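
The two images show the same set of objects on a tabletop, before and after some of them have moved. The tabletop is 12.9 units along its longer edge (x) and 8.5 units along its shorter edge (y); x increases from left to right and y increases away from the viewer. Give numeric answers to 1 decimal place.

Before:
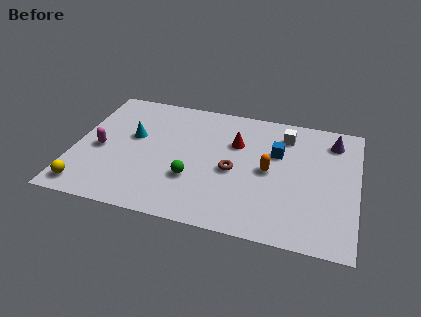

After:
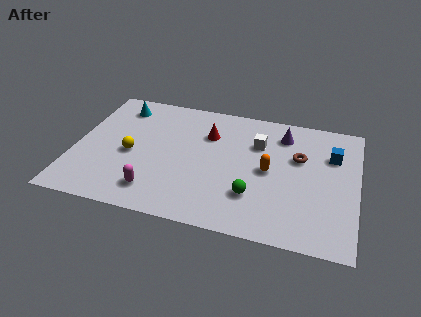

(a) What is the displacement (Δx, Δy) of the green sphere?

(2.8, -0.4)

From the two frames, the green sphere sits at roughly (5.5, 2.8) before and (8.3, 2.4) after.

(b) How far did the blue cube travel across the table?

2.5

The blue cube moved from about (9.2, 5.5) to (11.7, 5.9), a distance of √(2.5² + 0.4²) ≈ 2.5.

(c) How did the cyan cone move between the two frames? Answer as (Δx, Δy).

(-0.8, 2.0)

The cyan cone was at about (2.6, 5.0) and moved to about (1.8, 7.0).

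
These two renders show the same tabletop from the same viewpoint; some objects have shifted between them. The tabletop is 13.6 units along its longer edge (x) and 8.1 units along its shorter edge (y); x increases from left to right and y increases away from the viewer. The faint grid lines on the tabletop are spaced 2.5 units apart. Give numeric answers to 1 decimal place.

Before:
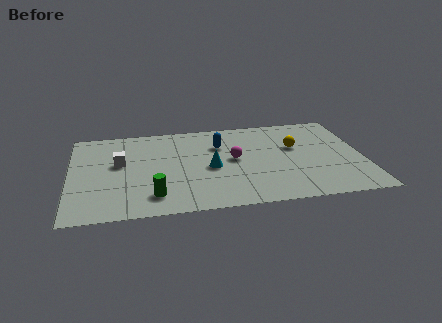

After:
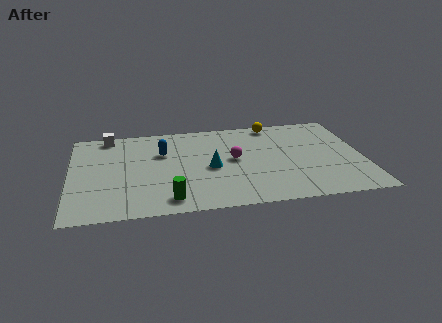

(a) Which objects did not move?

the magenta sphere and the cyan cone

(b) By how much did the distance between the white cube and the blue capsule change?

-1.7

Before: roughly 4.8 units apart; after: 3.1. That's 1.7 units closer together.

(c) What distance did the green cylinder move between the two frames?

0.8

From (3.8, 1.6) to (4.5, 1.2), the green cylinder covered √(0.7² + 0.4²) ≈ 0.8 units.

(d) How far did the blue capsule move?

2.7

The blue capsule moved from about (7.0, 5.7) to (4.3, 5.4), a distance of √(2.7² + 0.3²) ≈ 2.7.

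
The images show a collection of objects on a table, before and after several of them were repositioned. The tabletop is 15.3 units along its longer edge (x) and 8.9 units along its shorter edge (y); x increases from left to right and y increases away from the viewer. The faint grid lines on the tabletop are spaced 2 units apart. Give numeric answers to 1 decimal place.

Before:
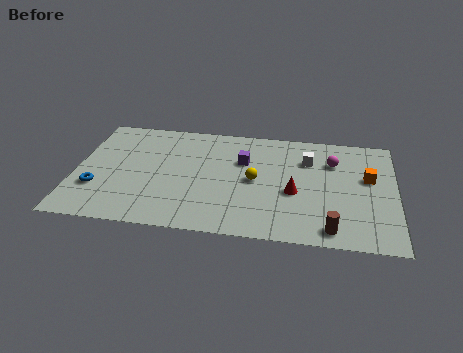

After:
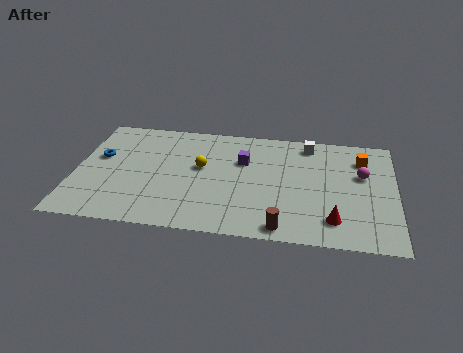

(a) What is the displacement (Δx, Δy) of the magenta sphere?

(1.4, -0.9)

From the two frames, the magenta sphere sits at roughly (12.3, 6.4) before and (13.7, 5.5) after.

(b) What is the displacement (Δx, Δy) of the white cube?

(0.0, 1.3)

The white cube was at about (11.1, 6.4) and moved to about (11.1, 7.7).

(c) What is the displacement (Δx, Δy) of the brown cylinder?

(-2.3, -0.2)

The brown cylinder started near (12.3, 1.1) and ended near (10.0, 0.9).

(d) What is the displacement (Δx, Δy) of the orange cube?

(-0.3, 1.5)

The orange cube started near (14.0, 5.3) and ended near (13.7, 6.8).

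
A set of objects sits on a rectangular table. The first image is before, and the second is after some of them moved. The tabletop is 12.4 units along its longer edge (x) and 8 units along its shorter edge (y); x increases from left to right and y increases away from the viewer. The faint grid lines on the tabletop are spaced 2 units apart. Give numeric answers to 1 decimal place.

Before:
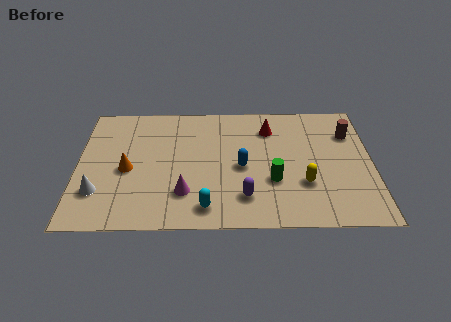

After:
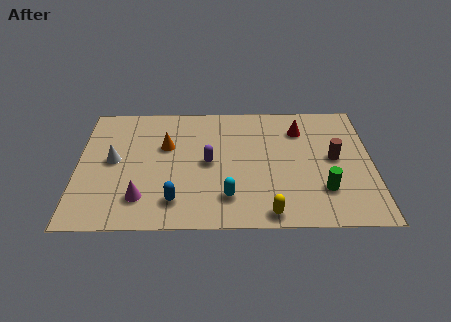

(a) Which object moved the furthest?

the blue capsule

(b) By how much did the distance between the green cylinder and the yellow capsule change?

+1.4

Before: roughly 1.3 units apart; after: 2.7. That's 1.4 units further apart.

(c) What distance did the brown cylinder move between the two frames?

1.7

From (11.5, 5.8) to (10.8, 4.2), the brown cylinder covered √(0.7² + 1.6²) ≈ 1.7 units.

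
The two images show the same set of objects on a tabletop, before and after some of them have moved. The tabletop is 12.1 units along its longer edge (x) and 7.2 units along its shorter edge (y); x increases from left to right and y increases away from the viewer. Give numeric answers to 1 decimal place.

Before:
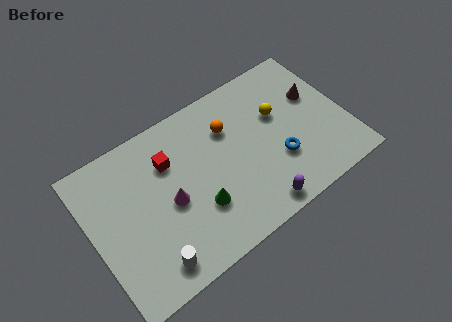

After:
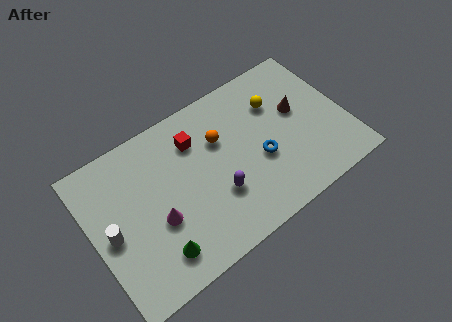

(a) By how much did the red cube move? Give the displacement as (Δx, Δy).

(1.3, 0.3)

The red cube was at about (3.9, 5.1) and moved to about (5.2, 5.4).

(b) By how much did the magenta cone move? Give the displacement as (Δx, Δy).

(-0.7, -0.5)

The magenta cone started near (3.6, 3.3) and ended near (2.9, 2.8).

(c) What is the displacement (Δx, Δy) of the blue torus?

(-0.8, 0.5)

The blue torus was at about (8.7, 2.4) and moved to about (7.9, 2.9).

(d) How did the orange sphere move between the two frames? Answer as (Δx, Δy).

(-0.5, -0.3)

The orange sphere started near (6.8, 5.1) and ended near (6.3, 4.8).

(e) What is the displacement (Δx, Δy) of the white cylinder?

(-1.5, 2.3)

The white cylinder was at about (2.3, 1.1) and moved to about (0.8, 3.4).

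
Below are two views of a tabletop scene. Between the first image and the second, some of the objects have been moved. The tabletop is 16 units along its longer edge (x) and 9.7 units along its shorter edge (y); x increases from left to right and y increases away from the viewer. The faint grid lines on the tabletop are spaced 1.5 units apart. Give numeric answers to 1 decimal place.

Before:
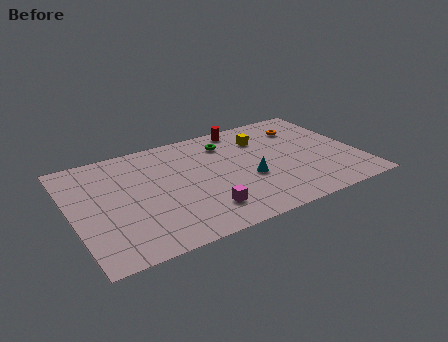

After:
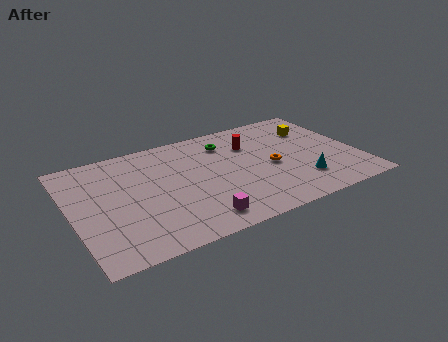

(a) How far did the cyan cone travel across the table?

3.1

The cyan cone moved from about (9.7, 3.8) to (12.5, 2.4), a distance of √(2.8² + 1.4²) ≈ 3.1.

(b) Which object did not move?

the green torus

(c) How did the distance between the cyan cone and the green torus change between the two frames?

+2.4

Before: roughly 3.9 units apart; after: 6.3. That's 2.4 units further apart.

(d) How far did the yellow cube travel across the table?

3.0

From (11.0, 7.2) to (14.0, 7.0), the yellow cube covered √(3.0² + 0.2²) ≈ 3.0 units.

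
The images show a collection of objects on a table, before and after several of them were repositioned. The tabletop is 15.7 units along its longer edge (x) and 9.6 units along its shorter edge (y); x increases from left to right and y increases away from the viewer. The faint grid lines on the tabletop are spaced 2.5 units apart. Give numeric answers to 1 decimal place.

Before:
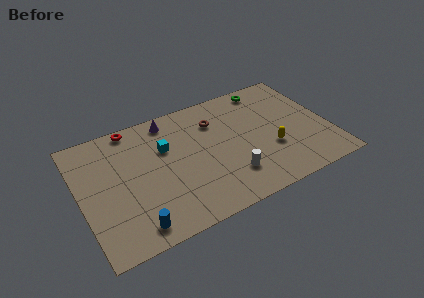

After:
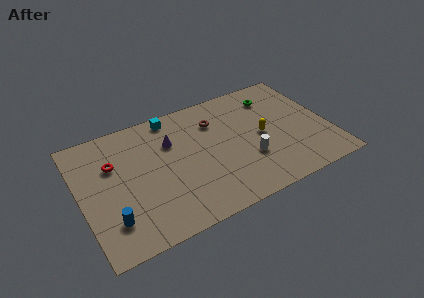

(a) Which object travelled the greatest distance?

the red torus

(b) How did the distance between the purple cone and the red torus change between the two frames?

+1.4

They were about 2.3 units apart before and 3.7 after — 1.4 units further apart.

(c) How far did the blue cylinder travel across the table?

1.6

The blue cylinder was near (2.9, 1.3) before and (1.6, 2.3) after, so it travelled √(1.3² + 1.0²) ≈ 1.6 units.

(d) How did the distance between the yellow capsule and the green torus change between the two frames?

-2.0

The distance was about 5.1 in the first image and 3.1 in the second, so they moved 2.0 units closer together.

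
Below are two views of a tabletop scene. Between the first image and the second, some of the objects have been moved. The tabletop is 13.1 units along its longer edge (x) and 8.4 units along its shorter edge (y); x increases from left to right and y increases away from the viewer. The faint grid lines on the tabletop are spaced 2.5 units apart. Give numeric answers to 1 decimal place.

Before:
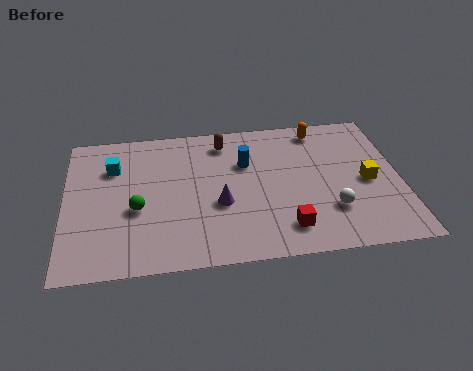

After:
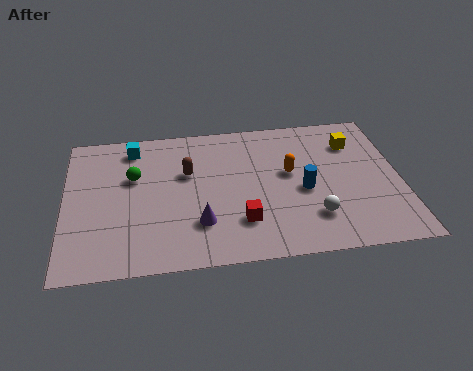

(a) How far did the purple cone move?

1.3

The purple cone moved from about (6.0, 3.3) to (5.2, 2.3), a distance of √(0.8² + 1.0²) ≈ 1.3.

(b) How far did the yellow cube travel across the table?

2.4

From (11.8, 3.9) to (11.4, 6.3), the yellow cube covered √(0.4² + 2.4²) ≈ 2.4 units.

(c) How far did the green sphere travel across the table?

1.9

The green sphere was near (2.8, 3.4) before and (2.7, 5.3) after, so it travelled √(0.1² + 1.9²) ≈ 1.9 units.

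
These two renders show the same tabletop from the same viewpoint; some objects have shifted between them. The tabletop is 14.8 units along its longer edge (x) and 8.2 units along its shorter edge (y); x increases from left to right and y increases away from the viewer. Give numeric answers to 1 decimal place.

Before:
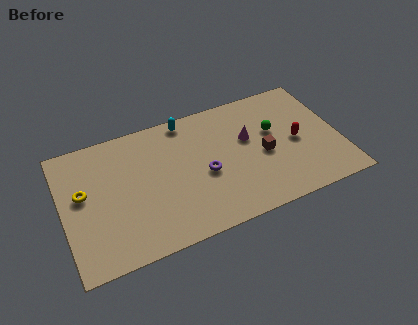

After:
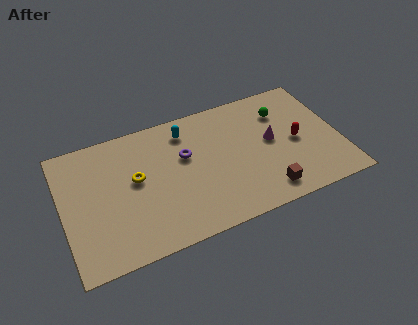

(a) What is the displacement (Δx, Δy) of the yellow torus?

(2.8, -0.1)

The yellow torus was at about (1.1, 4.7) and moved to about (3.9, 4.6).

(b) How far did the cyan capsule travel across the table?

0.7

The cyan capsule moved from about (6.9, 7.4) to (6.8, 6.7), a distance of √(0.1² + 0.7²) ≈ 0.7.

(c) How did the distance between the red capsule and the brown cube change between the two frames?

+1.5

They were about 1.8 units apart before and 3.3 after — 1.5 units further apart.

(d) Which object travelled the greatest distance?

the yellow torus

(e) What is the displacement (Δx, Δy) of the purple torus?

(-0.9, 1.5)

The purple torus was at about (7.5, 3.6) and moved to about (6.6, 5.1).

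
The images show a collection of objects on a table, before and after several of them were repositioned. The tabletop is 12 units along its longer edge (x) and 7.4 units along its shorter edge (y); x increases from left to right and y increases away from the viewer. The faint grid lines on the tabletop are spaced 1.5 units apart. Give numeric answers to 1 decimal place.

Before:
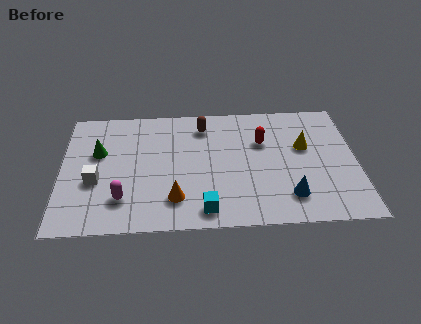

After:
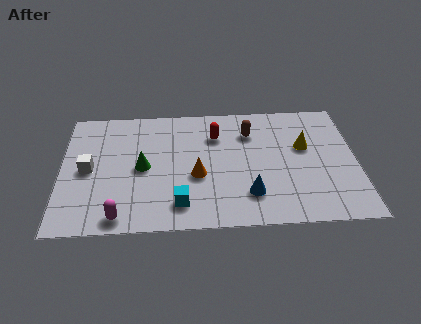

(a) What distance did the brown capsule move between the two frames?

2.0

The brown capsule was near (5.8, 6.0) before and (7.7, 5.5) after, so it travelled √(1.9² + 0.5²) ≈ 2.0 units.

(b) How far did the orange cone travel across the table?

1.6

From (4.6, 1.7) to (5.5, 3.0), the orange cone covered √(0.9² + 1.3²) ≈ 1.6 units.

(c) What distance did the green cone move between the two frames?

2.1

From (1.5, 4.6) to (3.3, 3.6), the green cone covered √(1.8² + 1.0²) ≈ 2.1 units.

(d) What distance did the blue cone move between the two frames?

1.6

The blue cone was near (9.2, 1.6) before and (7.6, 1.8) after, so it travelled √(1.6² + 0.2²) ≈ 1.6 units.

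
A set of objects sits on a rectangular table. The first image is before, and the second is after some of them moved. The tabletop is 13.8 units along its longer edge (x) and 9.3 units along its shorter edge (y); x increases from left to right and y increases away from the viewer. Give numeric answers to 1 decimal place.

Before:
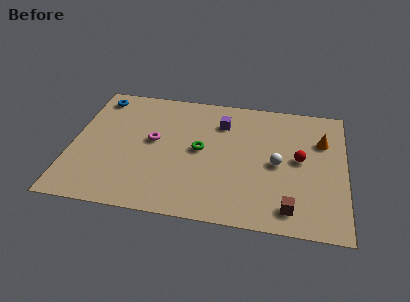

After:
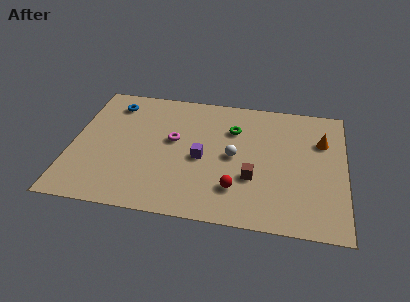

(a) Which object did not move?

the orange cone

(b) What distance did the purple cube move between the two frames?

2.9

From (7.5, 7.0) to (6.6, 4.2), the purple cube covered √(0.9² + 2.8²) ≈ 2.9 units.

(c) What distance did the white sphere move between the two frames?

2.2

The white sphere moved from about (10.4, 4.4) to (8.2, 4.6), a distance of √(2.2² + 0.2²) ≈ 2.2.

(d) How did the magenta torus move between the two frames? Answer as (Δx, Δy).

(1.0, 0.2)

The magenta torus was at about (4.1, 5.1) and moved to about (5.1, 5.3).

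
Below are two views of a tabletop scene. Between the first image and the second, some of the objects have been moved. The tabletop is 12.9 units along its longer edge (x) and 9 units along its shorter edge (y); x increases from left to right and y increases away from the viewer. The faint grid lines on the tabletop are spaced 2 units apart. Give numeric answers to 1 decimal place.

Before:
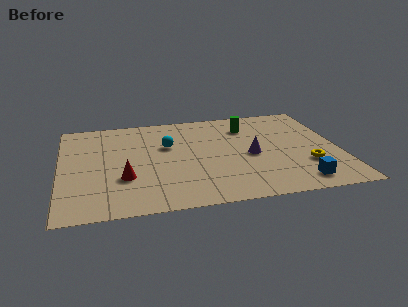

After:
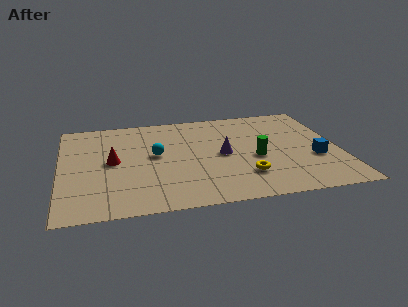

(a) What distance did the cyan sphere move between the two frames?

1.0

The cyan sphere moved from about (5.0, 5.7) to (4.4, 4.9), a distance of √(0.6² + 0.8²) ≈ 1.0.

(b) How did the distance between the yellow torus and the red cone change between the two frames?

-2.0

They were about 8.4 units apart before and 6.4 after — 2.0 units closer together.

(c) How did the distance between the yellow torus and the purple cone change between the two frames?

-0.5

They were about 2.8 units apart before and 2.3 after — 0.5 units closer together.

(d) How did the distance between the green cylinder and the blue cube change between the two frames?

-3.2

The distance was about 5.9 in the first image and 2.7 in the second, so they moved 3.2 units closer together.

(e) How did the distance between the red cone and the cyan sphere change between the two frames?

-1.4

They were about 3.4 units apart before and 2.0 after — 1.4 units closer together.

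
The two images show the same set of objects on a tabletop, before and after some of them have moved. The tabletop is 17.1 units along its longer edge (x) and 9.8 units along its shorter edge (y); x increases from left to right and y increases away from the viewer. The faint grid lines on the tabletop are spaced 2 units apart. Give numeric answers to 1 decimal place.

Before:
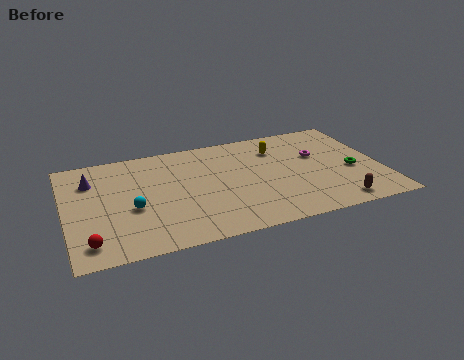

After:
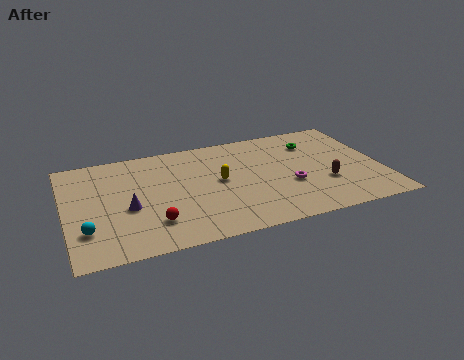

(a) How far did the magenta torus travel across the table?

3.0

From (13.8, 6.1) to (12.0, 3.7), the magenta torus covered √(1.8² + 2.4²) ≈ 3.0 units.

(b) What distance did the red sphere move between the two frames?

3.5

The red sphere moved from about (1.1, 1.6) to (4.5, 2.4), a distance of √(3.4² + 0.8²) ≈ 3.5.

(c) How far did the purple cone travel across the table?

3.6

The purple cone was near (1.5, 7.2) before and (3.3, 4.1) after, so it travelled √(1.8² + 3.1²) ≈ 3.6 units.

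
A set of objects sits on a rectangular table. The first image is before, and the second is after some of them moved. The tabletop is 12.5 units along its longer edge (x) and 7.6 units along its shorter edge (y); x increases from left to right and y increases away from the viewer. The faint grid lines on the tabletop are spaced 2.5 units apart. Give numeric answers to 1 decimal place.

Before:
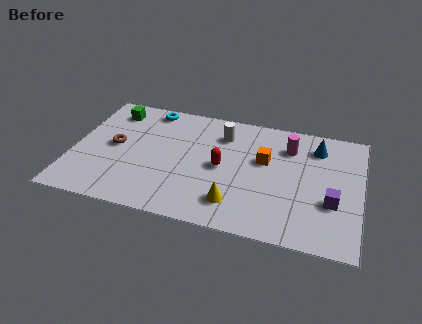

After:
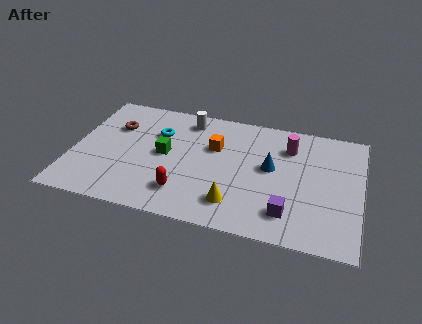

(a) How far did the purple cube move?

2.1

The purple cube moved from about (11.3, 2.7) to (9.5, 1.6), a distance of √(1.8² + 1.1²) ≈ 2.1.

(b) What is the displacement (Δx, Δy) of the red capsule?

(-1.5, -2.0)

The red capsule started near (6.5, 3.7) and ended near (5.0, 1.7).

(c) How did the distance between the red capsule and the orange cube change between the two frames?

+1.4

They were about 2.0 units apart before and 3.4 after — 1.4 units further apart.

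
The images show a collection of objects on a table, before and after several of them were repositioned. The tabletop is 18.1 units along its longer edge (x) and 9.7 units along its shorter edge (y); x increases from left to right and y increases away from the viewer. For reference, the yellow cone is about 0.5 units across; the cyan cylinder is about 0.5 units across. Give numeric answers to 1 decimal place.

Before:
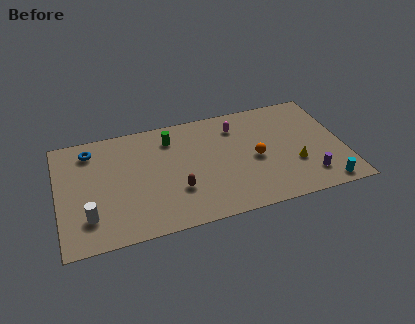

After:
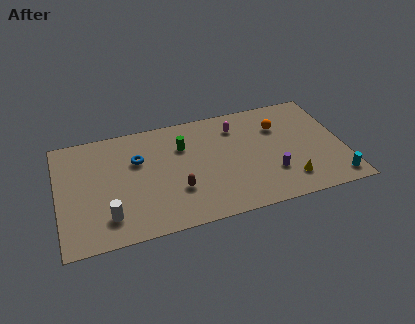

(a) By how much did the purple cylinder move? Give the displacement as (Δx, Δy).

(-2.3, 0.9)

From the two frames, the purple cylinder sits at roughly (15.7, 2.0) before and (13.4, 2.9) after.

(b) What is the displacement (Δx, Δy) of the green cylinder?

(0.7, -0.9)

The green cylinder started near (7.3, 7.7) and ended near (8.0, 6.8).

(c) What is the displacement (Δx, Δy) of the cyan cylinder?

(0.7, 0.3)

The cyan cylinder was at about (16.6, 1.0) and moved to about (17.3, 1.3).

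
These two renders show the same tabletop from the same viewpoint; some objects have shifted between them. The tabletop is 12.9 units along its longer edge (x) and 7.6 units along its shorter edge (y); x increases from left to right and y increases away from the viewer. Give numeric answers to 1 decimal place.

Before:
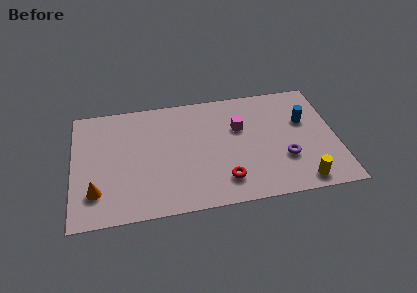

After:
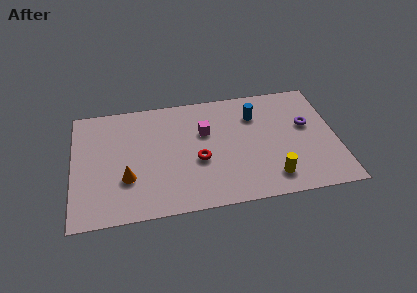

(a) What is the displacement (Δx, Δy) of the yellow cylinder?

(-1.4, 0.5)

From the two frames, the yellow cylinder sits at roughly (11.0, 0.9) before and (9.6, 1.4) after.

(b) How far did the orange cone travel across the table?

1.6

From (1.1, 1.9) to (2.6, 2.5), the orange cone covered √(1.5² + 0.6²) ≈ 1.6 units.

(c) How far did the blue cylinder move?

2.5

The blue cylinder moved from about (11.4, 4.8) to (9.0, 5.6), a distance of √(2.4² + 0.8²) ≈ 2.5.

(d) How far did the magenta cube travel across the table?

1.7

The magenta cube moved from about (8.2, 4.9) to (6.5, 4.9), a distance of √(1.7² + 0.0²) ≈ 1.7.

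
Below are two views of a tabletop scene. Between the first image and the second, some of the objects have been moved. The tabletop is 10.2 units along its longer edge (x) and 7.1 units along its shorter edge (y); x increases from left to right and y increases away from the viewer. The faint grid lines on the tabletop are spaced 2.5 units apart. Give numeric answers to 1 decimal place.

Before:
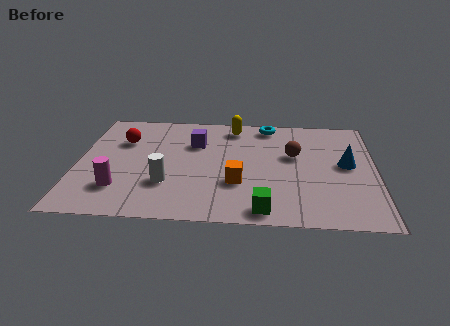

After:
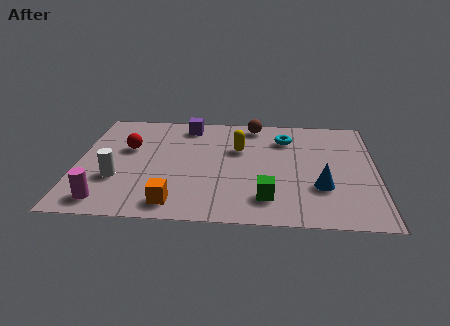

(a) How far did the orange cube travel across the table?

2.5

The orange cube was near (5.5, 2.4) before and (3.4, 1.0) after, so it travelled √(2.1² + 1.4²) ≈ 2.5 units.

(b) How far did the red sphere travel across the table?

0.5

From (1.5, 4.9) to (1.7, 4.4), the red sphere covered √(0.2² + 0.5²) ≈ 0.5 units.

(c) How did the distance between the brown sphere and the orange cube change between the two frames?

+3.2

They were about 2.7 units apart before and 5.9 after — 3.2 units further apart.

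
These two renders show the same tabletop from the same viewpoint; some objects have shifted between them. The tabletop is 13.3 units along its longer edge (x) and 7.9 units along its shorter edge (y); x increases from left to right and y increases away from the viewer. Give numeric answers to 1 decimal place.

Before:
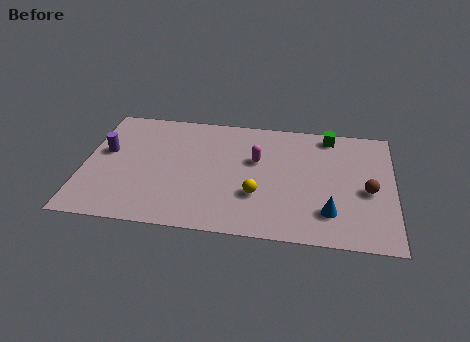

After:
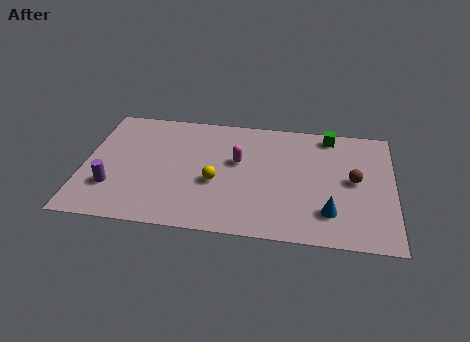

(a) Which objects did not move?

the green cube and the blue cone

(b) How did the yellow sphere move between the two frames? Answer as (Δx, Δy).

(-1.8, 0.6)

From the two frames, the yellow sphere sits at roughly (7.5, 2.6) before and (5.7, 3.2) after.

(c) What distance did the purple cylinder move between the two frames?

2.3

The purple cylinder moved from about (0.9, 4.6) to (1.3, 2.3), a distance of √(0.4² + 2.3²) ≈ 2.3.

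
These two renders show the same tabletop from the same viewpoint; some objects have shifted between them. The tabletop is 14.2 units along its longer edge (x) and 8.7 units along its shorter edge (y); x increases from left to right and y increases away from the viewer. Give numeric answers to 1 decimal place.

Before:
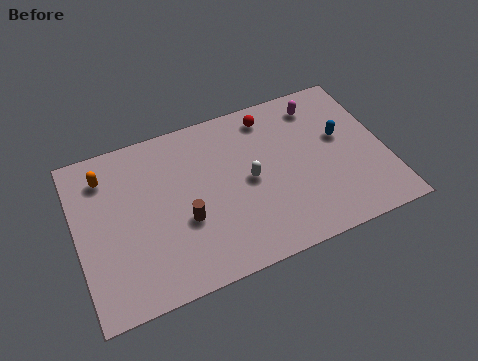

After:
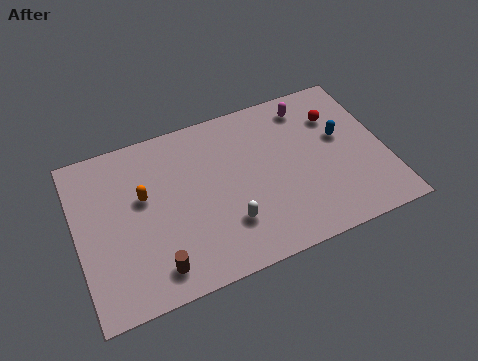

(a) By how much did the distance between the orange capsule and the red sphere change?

+1.5

The distance was about 7.7 in the first image and 9.2 in the second, so they moved 1.5 units further apart.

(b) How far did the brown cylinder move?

2.4

The brown cylinder moved from about (4.8, 3.3) to (3.3, 1.4), a distance of √(1.5² + 1.9²) ≈ 2.4.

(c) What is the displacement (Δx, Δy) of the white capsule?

(-1.2, -1.9)

From the two frames, the white capsule sits at roughly (7.9, 4.3) before and (6.7, 2.4) after.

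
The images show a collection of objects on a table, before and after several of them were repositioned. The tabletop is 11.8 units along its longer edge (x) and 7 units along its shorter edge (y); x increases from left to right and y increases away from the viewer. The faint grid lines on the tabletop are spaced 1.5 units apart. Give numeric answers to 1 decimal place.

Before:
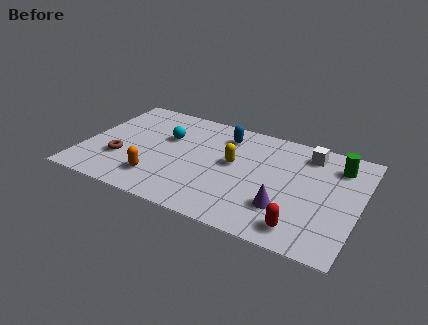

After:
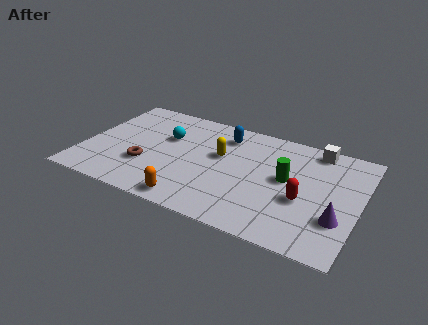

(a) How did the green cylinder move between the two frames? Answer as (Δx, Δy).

(-2.0, -1.7)

From the two frames, the green cylinder sits at roughly (10.7, 5.5) before and (8.7, 3.8) after.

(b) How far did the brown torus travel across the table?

1.1

The brown torus moved from about (1.7, 2.3) to (2.8, 2.3), a distance of √(1.1² + 0.0²) ≈ 1.1.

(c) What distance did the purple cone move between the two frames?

2.2

From (8.8, 2.0) to (11.0, 2.2), the purple cone covered √(2.2² + 0.2²) ≈ 2.2 units.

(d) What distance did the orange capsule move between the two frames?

1.8

From (3.4, 1.6) to (5.0, 0.8), the orange capsule covered √(1.6² + 0.8²) ≈ 1.8 units.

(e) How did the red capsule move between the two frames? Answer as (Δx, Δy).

(-0.1, 1.7)

From the two frames, the red capsule sits at roughly (9.6, 1.1) before and (9.5, 2.8) after.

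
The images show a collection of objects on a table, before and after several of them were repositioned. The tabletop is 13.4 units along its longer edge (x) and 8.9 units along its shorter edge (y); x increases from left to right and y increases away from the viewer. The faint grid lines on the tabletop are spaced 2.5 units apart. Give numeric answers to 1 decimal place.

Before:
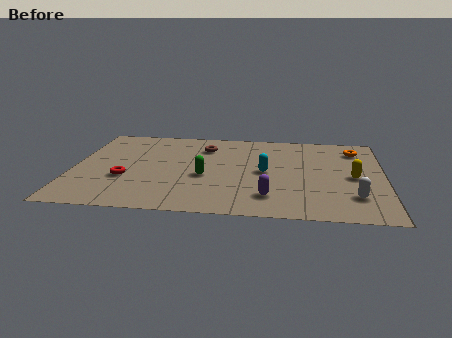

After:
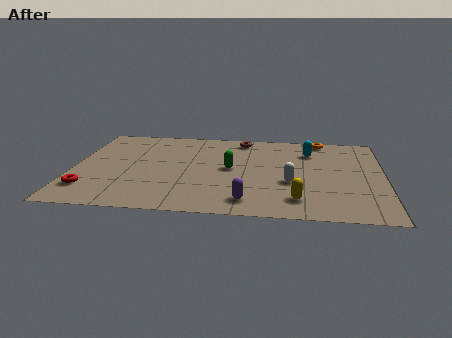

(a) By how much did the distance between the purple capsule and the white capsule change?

-0.9

The distance was about 3.6 in the first image and 2.7 in the second, so they moved 0.9 units closer together.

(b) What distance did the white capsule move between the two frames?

3.0

From (12.1, 2.2) to (9.4, 3.4), the white capsule covered √(2.7² + 1.2²) ≈ 3.0 units.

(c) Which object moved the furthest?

the yellow capsule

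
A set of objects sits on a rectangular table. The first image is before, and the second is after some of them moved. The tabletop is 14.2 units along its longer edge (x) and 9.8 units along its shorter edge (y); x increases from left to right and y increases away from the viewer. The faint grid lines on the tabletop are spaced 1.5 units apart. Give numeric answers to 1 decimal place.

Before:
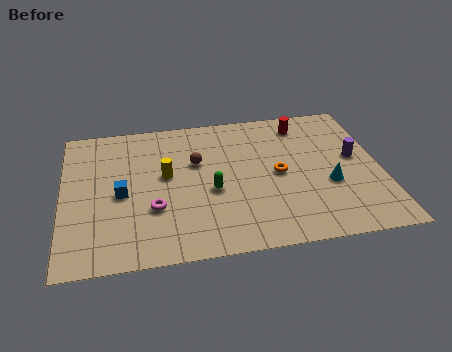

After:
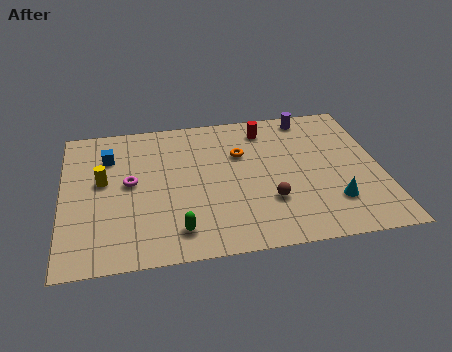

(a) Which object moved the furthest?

the brown sphere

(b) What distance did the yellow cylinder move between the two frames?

2.8

The yellow cylinder was near (4.6, 5.5) before and (1.8, 5.5) after, so it travelled √(2.8² + 0.0²) ≈ 2.8 units.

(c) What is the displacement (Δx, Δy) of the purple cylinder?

(-1.9, 3.3)

The purple cylinder started near (13.1, 5.4) and ended near (11.2, 8.7).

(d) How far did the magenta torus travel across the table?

2.1

The magenta torus was near (4.0, 3.3) before and (3.0, 5.2) after, so it travelled √(1.0² + 1.9²) ≈ 2.1 units.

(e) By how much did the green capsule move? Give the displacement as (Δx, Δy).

(-1.6, -2.4)

The green capsule was at about (6.6, 4.1) and moved to about (5.0, 1.7).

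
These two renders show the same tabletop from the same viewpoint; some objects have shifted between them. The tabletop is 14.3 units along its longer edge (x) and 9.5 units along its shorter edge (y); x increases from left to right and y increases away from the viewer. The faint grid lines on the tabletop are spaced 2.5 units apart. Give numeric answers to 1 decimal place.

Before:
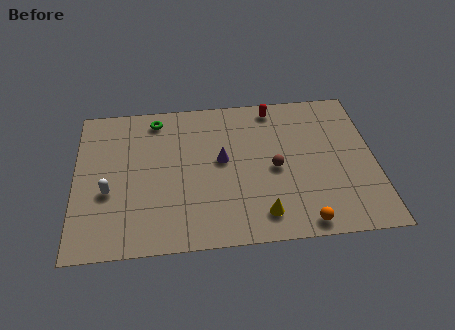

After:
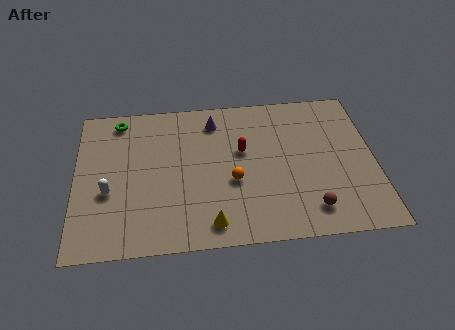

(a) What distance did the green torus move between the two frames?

1.8

The green torus was near (3.9, 8.2) before and (2.1, 8.3) after, so it travelled √(1.8² + 0.1²) ≈ 1.8 units.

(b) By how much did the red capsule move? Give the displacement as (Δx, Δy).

(-1.6, -2.7)

From the two frames, the red capsule sits at roughly (9.6, 8.4) before and (8.0, 5.7) after.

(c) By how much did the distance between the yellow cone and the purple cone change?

+2.5

Before: roughly 4.0 units apart; after: 6.5. That's 2.5 units further apart.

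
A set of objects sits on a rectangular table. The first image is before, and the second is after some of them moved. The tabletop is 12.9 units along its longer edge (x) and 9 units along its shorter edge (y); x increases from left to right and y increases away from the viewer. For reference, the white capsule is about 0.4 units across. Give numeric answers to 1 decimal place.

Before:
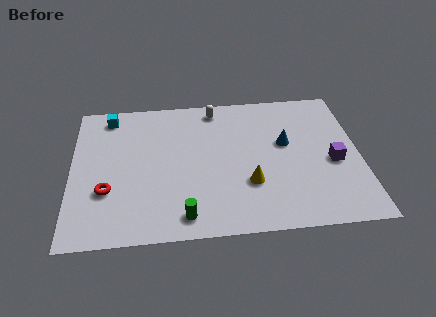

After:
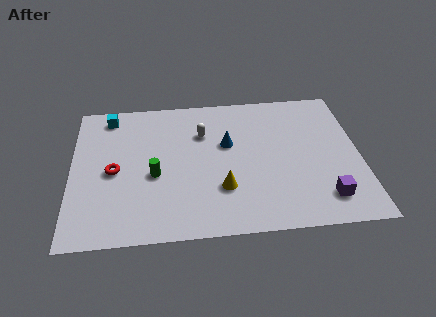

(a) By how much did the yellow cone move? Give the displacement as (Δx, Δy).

(-1.2, -0.2)

The yellow cone started near (7.9, 2.9) and ended near (6.7, 2.7).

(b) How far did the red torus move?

1.2

The red torus moved from about (1.6, 3.0) to (1.9, 4.2), a distance of √(0.3² + 1.2²) ≈ 1.2.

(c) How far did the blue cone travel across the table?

2.6

The blue cone was near (9.6, 5.3) before and (7.0, 5.5) after, so it travelled √(2.6² + 0.2²) ≈ 2.6 units.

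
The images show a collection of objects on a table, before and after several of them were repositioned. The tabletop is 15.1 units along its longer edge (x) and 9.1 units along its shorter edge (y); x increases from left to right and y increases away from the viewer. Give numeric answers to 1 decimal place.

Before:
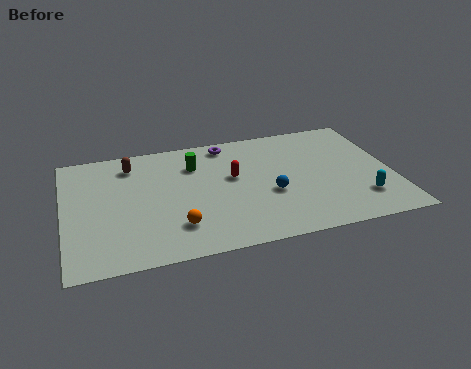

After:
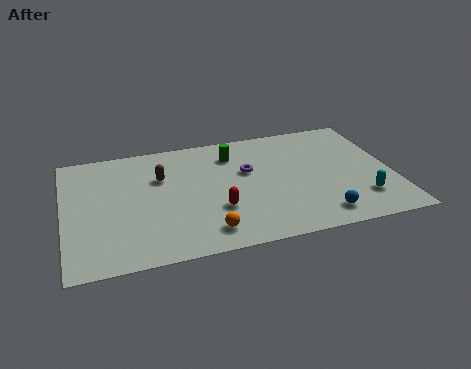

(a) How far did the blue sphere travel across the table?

3.0

The blue sphere moved from about (9.4, 3.6) to (11.5, 1.4), a distance of √(2.1² + 2.2²) ≈ 3.0.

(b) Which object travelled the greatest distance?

the blue sphere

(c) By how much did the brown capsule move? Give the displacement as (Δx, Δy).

(1.3, -1.3)

From the two frames, the brown capsule sits at roughly (3.2, 7.4) before and (4.5, 6.1) after.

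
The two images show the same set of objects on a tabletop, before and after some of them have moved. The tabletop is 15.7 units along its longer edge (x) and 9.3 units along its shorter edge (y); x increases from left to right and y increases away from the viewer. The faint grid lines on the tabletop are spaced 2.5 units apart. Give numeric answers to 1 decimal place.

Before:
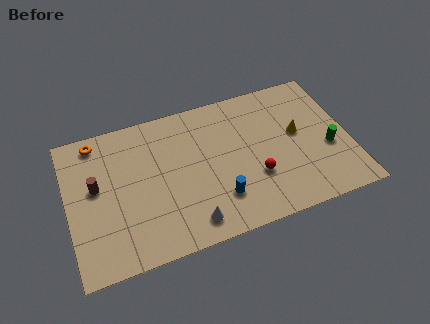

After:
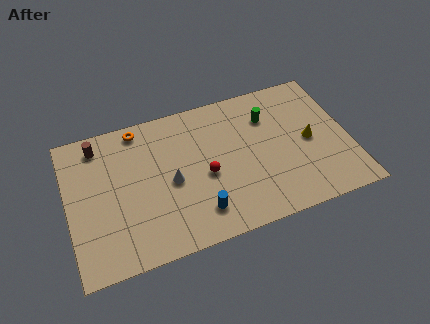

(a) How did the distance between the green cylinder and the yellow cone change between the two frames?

+0.9

They were about 2.2 units apart before and 3.1 after — 0.9 units further apart.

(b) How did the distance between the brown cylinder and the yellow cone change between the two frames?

+0.8

Before: roughly 11.3 units apart; after: 12.1. That's 0.8 units further apart.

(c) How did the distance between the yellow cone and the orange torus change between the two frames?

-1.5

The distance was about 11.5 in the first image and 10.0 in the second, so they moved 1.5 units closer together.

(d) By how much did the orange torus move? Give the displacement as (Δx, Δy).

(2.4, 0.1)

The orange torus started near (1.8, 8.2) and ended near (4.2, 8.3).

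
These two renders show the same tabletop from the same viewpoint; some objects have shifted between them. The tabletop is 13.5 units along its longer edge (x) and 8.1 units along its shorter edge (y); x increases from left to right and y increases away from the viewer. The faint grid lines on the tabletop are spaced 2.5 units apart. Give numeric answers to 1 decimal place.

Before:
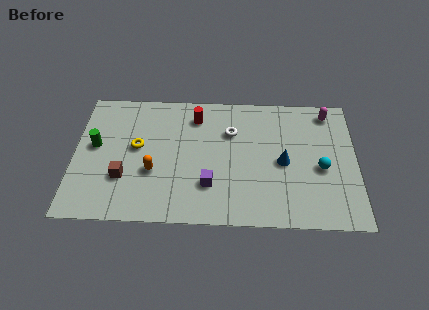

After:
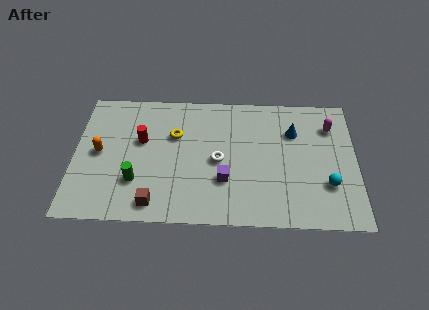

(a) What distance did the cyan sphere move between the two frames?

1.0

From (11.8, 3.5) to (12.1, 2.5), the cyan sphere covered √(0.3² + 1.0²) ≈ 1.0 units.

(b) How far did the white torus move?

1.9

The white torus was near (7.5, 5.6) before and (6.9, 3.8) after, so it travelled √(0.6² + 1.8²) ≈ 1.9 units.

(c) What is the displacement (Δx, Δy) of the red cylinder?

(-2.6, -1.6)

The red cylinder started near (5.8, 6.5) and ended near (3.2, 4.9).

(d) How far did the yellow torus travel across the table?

2.0

From (3.0, 4.5) to (4.8, 5.3), the yellow torus covered √(1.8² + 0.8²) ≈ 2.0 units.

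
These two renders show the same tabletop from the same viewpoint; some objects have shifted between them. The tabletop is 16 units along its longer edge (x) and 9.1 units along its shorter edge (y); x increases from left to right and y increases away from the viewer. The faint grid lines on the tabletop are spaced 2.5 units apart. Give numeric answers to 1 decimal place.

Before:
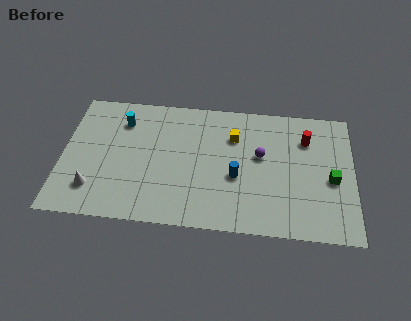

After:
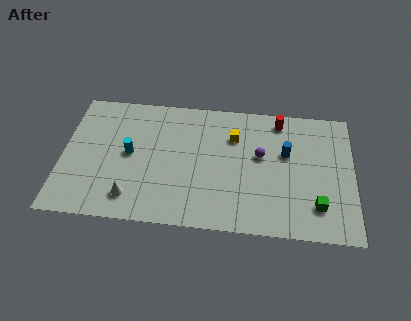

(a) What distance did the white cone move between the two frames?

2.1

The white cone moved from about (1.8, 2.1) to (3.9, 1.7), a distance of √(2.1² + 0.4²) ≈ 2.1.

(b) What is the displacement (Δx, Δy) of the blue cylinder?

(2.7, 1.9)

From the two frames, the blue cylinder sits at roughly (9.6, 3.7) before and (12.3, 5.6) after.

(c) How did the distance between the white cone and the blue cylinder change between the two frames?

+1.3

They were about 8.0 units apart before and 9.3 after — 1.3 units further apart.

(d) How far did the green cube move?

2.1

The green cube moved from about (14.8, 4.0) to (14.0, 2.1), a distance of √(0.8² + 1.9²) ≈ 2.1.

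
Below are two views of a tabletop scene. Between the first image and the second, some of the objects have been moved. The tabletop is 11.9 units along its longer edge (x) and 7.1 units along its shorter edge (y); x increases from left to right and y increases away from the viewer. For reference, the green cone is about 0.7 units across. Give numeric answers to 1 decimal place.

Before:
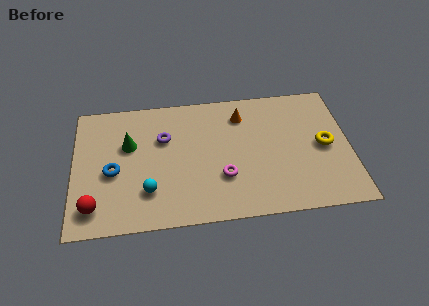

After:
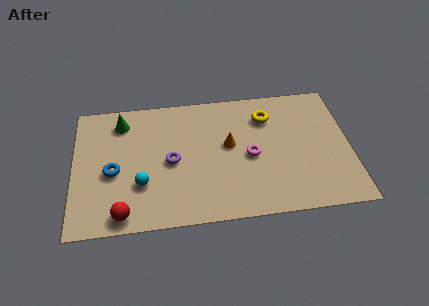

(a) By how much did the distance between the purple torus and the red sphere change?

-1.2

The distance was about 4.5 in the first image and 3.3 in the second, so they moved 1.2 units closer together.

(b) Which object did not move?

the blue torus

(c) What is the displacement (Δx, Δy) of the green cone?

(-0.3, 1.3)

From the two frames, the green cone sits at roughly (2.4, 4.5) before and (2.1, 5.8) after.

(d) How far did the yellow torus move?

3.1

The yellow torus moved from about (10.8, 3.5) to (8.4, 5.4), a distance of √(2.4² + 1.9²) ≈ 3.1.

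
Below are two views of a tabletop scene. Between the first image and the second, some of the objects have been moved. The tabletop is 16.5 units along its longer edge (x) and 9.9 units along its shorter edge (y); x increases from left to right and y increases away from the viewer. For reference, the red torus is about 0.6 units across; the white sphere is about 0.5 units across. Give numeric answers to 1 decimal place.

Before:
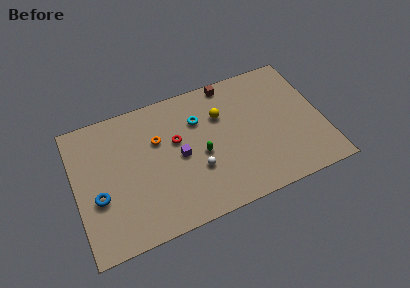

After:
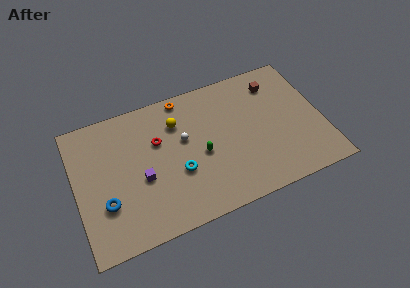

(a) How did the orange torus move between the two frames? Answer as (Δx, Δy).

(2.0, 2.5)

The orange torus started near (5.6, 6.5) and ended near (7.6, 9.0).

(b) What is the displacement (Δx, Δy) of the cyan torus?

(-1.7, -3.3)

The cyan torus was at about (8.4, 7.0) and moved to about (6.7, 3.7).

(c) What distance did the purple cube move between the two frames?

2.7

The purple cube was near (6.9, 4.8) before and (4.3, 4.1) after, so it travelled √(2.6² + 0.7²) ≈ 2.7 units.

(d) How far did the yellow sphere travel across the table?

2.9

The yellow sphere was near (9.9, 6.8) before and (7.0, 7.3) after, so it travelled √(2.9² + 0.5²) ≈ 2.9 units.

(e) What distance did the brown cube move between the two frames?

3.2

The brown cube was near (10.7, 9.0) before and (13.7, 7.9) after, so it travelled √(3.0² + 1.1²) ≈ 3.2 units.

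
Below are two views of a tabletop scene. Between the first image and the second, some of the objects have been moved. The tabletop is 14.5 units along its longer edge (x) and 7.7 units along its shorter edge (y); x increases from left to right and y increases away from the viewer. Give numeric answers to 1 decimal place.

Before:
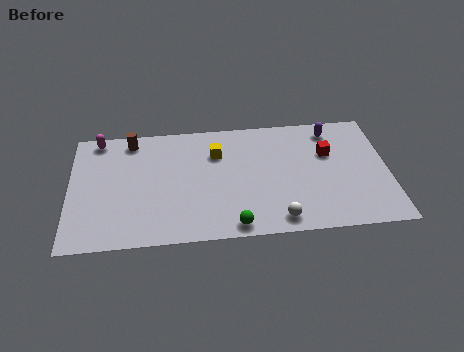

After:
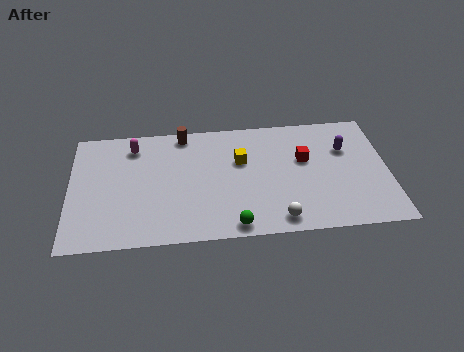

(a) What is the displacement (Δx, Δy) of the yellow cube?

(1.1, -0.6)

The yellow cube started near (6.7, 5.5) and ended near (7.8, 4.9).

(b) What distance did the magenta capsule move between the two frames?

1.7

From (1.3, 6.9) to (2.9, 6.3), the magenta capsule covered √(1.6² + 0.6²) ≈ 1.7 units.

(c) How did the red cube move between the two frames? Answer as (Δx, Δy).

(-1.1, -0.3)

The red cube was at about (11.8, 5.0) and moved to about (10.7, 4.7).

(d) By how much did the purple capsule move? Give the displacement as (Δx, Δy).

(0.6, -1.3)

From the two frames, the purple capsule sits at roughly (12.0, 6.5) before and (12.6, 5.2) after.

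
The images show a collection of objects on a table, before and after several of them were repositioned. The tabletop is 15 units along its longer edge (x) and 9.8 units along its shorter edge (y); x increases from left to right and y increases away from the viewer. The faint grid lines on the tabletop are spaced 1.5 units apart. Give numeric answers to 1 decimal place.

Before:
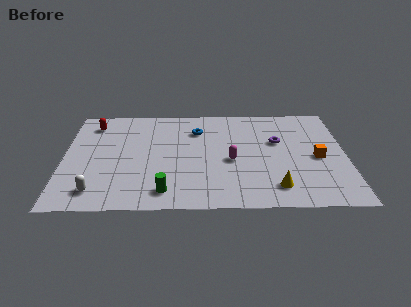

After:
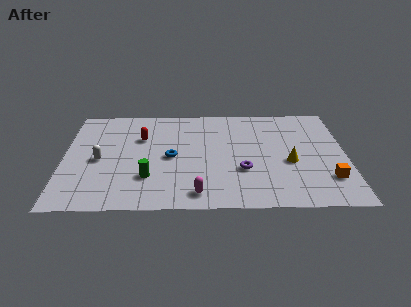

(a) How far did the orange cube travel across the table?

2.1

The orange cube was near (13.5, 4.5) before and (14.0, 2.5) after, so it travelled √(0.5² + 2.0²) ≈ 2.1 units.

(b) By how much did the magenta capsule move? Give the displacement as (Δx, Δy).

(-1.8, -3.0)

The magenta capsule was at about (8.9, 4.3) and moved to about (7.1, 1.3).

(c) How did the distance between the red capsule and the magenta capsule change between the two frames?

-2.2

The distance was about 8.3 in the first image and 6.1 in the second, so they moved 2.2 units closer together.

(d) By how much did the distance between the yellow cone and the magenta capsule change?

+2.2

The distance was about 3.4 in the first image and 5.6 in the second, so they moved 2.2 units further apart.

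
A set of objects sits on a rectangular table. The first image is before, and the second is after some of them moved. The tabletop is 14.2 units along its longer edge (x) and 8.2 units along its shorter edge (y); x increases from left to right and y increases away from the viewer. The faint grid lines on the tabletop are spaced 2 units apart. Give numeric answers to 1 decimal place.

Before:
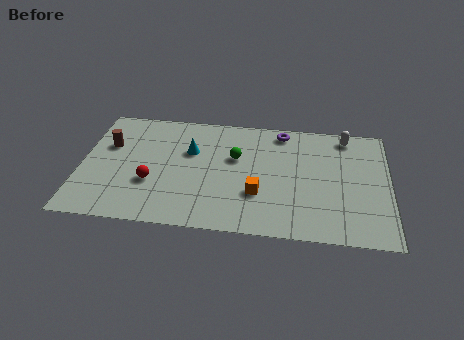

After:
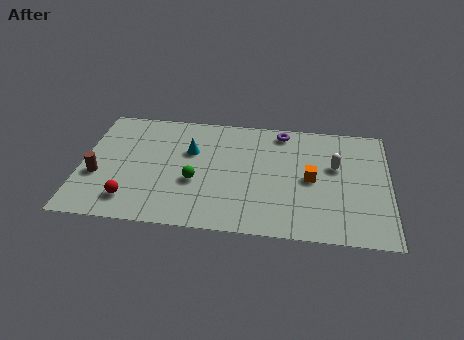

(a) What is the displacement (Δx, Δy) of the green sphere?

(-1.8, -1.9)

From the two frames, the green sphere sits at roughly (7.1, 5.1) before and (5.3, 3.2) after.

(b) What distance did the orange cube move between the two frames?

2.7

The orange cube was near (8.2, 2.7) before and (10.6, 4.0) after, so it travelled √(2.4² + 1.3²) ≈ 2.7 units.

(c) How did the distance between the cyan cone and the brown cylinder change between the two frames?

+0.9

The distance was about 3.8 in the first image and 4.7 in the second, so they moved 0.9 units further apart.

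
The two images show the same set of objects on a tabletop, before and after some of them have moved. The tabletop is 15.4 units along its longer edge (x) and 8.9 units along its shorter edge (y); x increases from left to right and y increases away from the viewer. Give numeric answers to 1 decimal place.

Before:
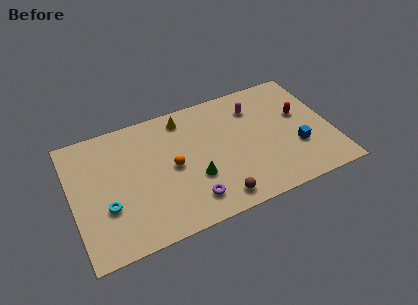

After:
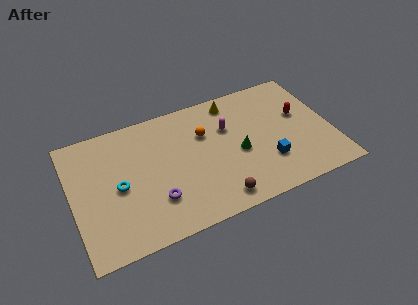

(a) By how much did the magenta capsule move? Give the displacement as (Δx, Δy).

(-1.7, -0.9)

From the two frames, the magenta capsule sits at roughly (11.1, 6.8) before and (9.4, 5.9) after.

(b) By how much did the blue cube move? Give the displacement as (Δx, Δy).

(-1.8, -0.4)

From the two frames, the blue cube sits at roughly (13.2, 3.0) before and (11.4, 2.6) after.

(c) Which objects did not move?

the brown sphere and the red capsule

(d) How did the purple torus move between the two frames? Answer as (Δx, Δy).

(-2.0, 0.8)

The purple torus was at about (6.7, 1.7) and moved to about (4.7, 2.5).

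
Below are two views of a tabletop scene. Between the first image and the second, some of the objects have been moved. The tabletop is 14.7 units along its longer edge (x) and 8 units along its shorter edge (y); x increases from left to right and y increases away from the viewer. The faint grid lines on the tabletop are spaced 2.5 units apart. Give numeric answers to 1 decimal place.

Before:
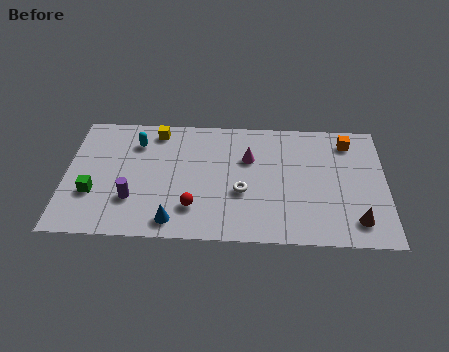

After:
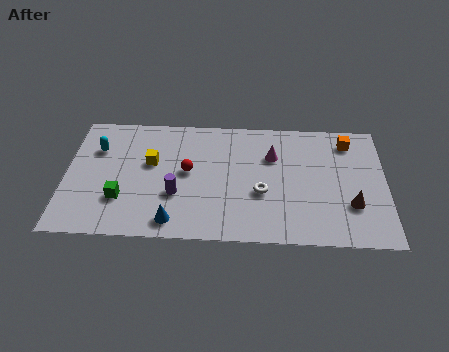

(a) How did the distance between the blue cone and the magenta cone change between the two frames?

+0.9

The distance was about 5.4 in the first image and 6.3 in the second, so they moved 0.9 units further apart.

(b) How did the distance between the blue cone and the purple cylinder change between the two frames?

-0.6

Before: roughly 2.3 units apart; after: 1.7. That's 0.6 units closer together.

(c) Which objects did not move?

the blue cone and the orange cube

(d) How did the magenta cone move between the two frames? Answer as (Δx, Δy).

(1.1, 0.2)

The magenta cone was at about (8.4, 5.3) and moved to about (9.5, 5.5).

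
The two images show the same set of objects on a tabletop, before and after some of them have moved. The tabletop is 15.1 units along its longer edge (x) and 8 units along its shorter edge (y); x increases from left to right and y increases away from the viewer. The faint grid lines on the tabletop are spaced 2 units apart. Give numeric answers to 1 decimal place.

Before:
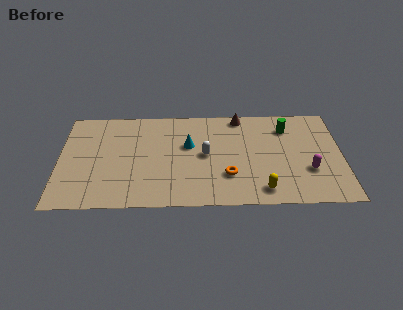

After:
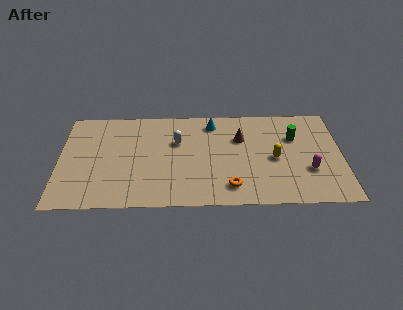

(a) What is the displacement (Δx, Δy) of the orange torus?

(0.1, -0.9)

The orange torus started near (9.0, 2.4) and ended near (9.1, 1.5).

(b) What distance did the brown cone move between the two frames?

1.8

The brown cone moved from about (9.7, 7.2) to (9.7, 5.4), a distance of √(0.0² + 1.8²) ≈ 1.8.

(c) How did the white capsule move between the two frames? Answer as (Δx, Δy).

(-1.5, 1.1)

The white capsule was at about (7.8, 4.1) and moved to about (6.3, 5.2).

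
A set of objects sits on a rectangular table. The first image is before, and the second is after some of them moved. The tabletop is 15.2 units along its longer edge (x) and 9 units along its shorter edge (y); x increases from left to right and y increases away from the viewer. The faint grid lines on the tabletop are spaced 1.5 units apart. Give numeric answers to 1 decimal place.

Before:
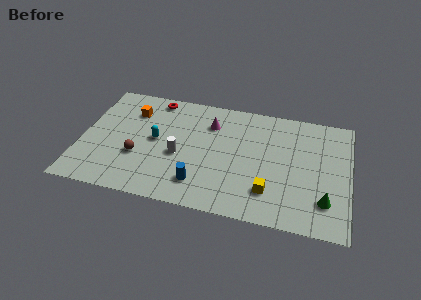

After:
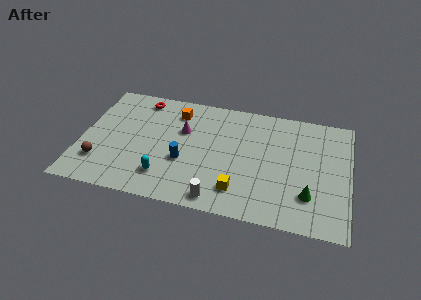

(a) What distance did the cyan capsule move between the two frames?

2.8

The cyan capsule was near (4.2, 4.7) before and (4.9, 2.0) after, so it travelled √(0.7² + 2.7²) ≈ 2.8 units.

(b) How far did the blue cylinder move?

1.8

The blue cylinder moved from about (6.9, 1.9) to (5.9, 3.4), a distance of √(1.0² + 1.5²) ≈ 1.8.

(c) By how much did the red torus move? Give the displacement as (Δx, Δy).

(-0.8, -0.2)

The red torus started near (3.9, 8.0) and ended near (3.1, 7.8).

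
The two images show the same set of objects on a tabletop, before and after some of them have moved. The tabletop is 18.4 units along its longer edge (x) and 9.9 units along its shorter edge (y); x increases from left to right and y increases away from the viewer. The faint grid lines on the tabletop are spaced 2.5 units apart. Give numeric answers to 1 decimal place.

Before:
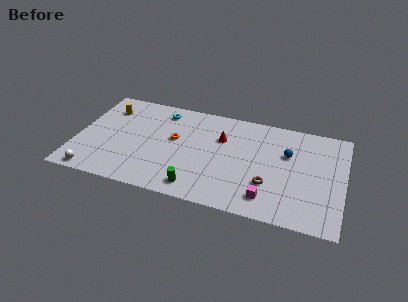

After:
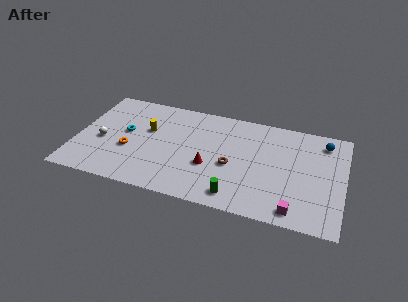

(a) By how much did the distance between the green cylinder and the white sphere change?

+2.8

They were about 7.1 units apart before and 9.9 after — 2.8 units further apart.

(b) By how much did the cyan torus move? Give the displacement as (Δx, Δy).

(-2.3, -2.8)

The cyan torus started near (5.6, 8.3) and ended near (3.3, 5.5).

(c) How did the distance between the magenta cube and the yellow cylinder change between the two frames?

-1.4

The distance was about 13.0 in the first image and 11.6 in the second, so they moved 1.4 units closer together.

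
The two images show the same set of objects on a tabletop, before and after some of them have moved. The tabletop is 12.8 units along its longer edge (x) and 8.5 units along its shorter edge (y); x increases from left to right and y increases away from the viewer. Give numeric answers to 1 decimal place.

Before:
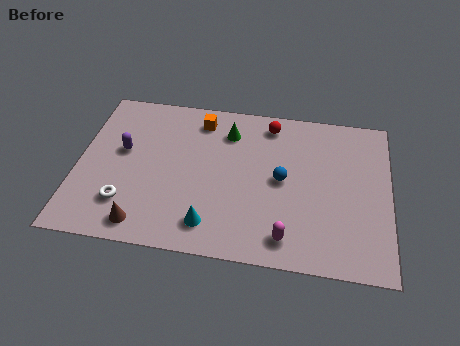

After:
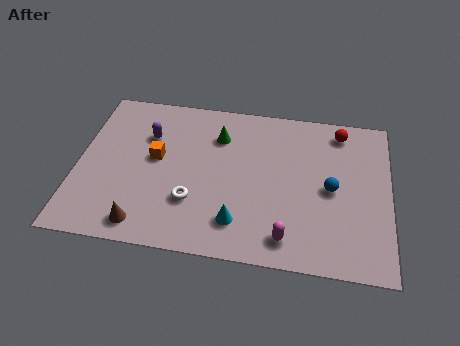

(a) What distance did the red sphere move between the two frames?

2.9

The red sphere was near (7.8, 7.3) before and (10.7, 7.3) after, so it travelled √(2.9² + 0.0²) ≈ 2.9 units.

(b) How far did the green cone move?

0.5

From (6.1, 6.6) to (5.7, 6.3), the green cone covered √(0.4² + 0.3²) ≈ 0.5 units.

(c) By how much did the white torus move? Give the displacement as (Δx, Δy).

(2.7, 0.5)

The white torus started near (2.1, 2.1) and ended near (4.8, 2.6).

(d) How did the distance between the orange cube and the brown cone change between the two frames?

-2.7

The distance was about 6.3 in the first image and 3.6 in the second, so they moved 2.7 units closer together.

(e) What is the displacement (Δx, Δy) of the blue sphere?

(2.0, -0.2)

The blue sphere started near (8.4, 4.3) and ended near (10.4, 4.1).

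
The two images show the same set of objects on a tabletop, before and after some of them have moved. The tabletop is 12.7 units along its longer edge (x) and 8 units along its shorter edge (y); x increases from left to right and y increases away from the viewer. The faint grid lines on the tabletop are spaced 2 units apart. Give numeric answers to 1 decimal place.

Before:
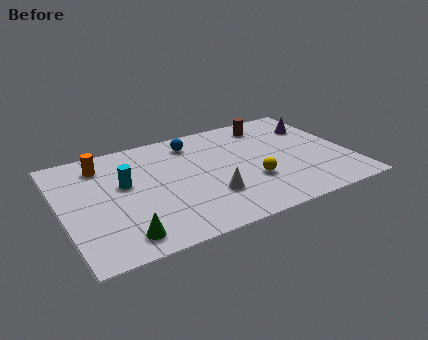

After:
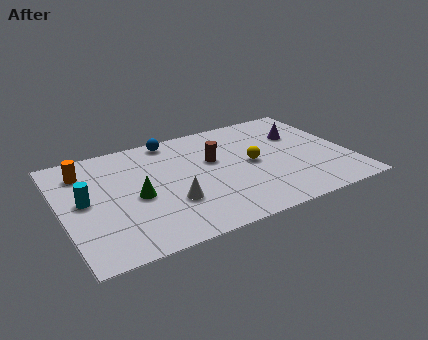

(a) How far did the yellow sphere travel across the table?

1.3

The yellow sphere was near (8.2, 2.7) before and (8.4, 4.0) after, so it travelled √(0.2² + 1.3²) ≈ 1.3 units.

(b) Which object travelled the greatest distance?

the brown cylinder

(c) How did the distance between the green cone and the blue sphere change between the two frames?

-2.5

Before: roughly 6.6 units apart; after: 4.1. That's 2.5 units closer together.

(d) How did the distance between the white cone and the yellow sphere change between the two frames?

+2.1

The distance was about 1.9 in the first image and 4.0 in the second, so they moved 2.1 units further apart.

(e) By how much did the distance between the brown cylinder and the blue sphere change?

-0.7

Before: roughly 3.5 units apart; after: 2.8. That's 0.7 units closer together.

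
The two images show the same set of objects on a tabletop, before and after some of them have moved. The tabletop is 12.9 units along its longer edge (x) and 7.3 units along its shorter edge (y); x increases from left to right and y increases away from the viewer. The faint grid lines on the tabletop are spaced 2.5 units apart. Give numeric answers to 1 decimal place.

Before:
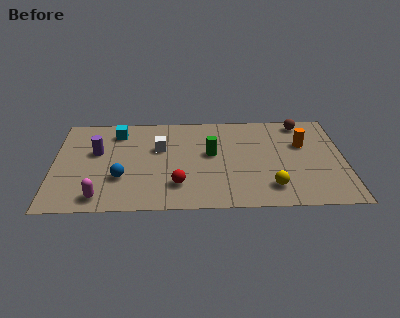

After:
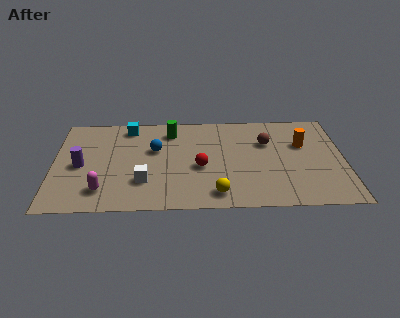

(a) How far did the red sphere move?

1.6

The red sphere moved from about (5.5, 1.8) to (6.5, 3.1), a distance of √(1.0² + 1.3²) ≈ 1.6.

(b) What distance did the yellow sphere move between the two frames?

2.4

The yellow sphere moved from about (9.6, 1.5) to (7.2, 1.1), a distance of √(2.4² + 0.4²) ≈ 2.4.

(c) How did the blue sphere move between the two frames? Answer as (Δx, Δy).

(1.5, 2.1)

The blue sphere started near (3.0, 2.4) and ended near (4.5, 4.5).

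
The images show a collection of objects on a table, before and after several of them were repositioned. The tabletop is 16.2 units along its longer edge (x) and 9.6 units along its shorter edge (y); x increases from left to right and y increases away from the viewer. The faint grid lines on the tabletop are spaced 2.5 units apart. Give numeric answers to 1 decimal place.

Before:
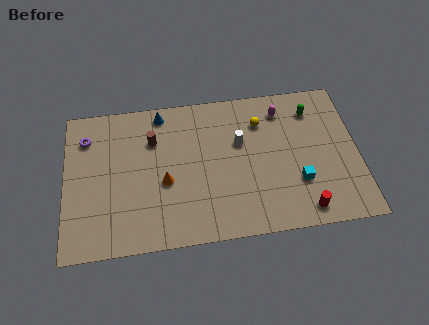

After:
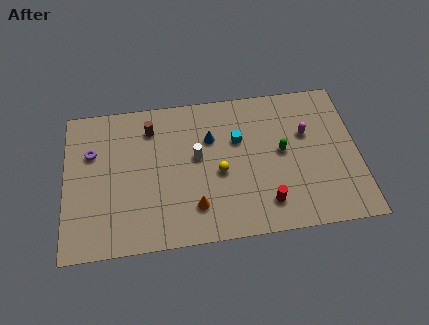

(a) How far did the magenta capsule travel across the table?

2.1

From (12.1, 7.8) to (13.4, 6.1), the magenta capsule covered √(1.3² + 1.7²) ≈ 2.1 units.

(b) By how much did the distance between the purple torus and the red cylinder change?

-2.8

Before: roughly 13.3 units apart; after: 10.5. That's 2.8 units closer together.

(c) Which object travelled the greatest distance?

the cyan cube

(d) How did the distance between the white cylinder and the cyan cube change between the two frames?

-1.9

The distance was about 4.3 in the first image and 2.4 in the second, so they moved 1.9 units closer together.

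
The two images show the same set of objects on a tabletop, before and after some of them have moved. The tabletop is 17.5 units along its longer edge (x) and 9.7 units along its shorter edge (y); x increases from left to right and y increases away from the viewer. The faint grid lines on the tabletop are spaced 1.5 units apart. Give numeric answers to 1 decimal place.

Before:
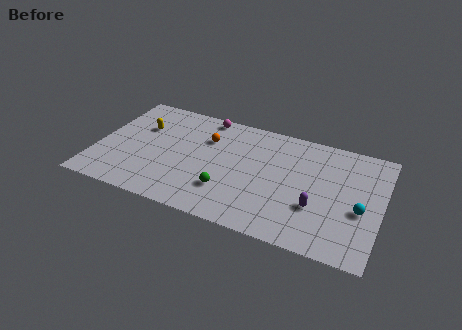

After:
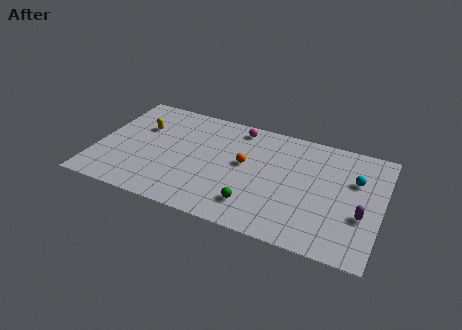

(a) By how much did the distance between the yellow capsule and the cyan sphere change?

-0.7

The distance was about 14.0 in the first image and 13.3 in the second, so they moved 0.7 units closer together.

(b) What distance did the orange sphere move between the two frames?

2.9

The orange sphere was near (6.6, 6.8) before and (9.1, 5.4) after, so it travelled √(2.5² + 1.4²) ≈ 2.9 units.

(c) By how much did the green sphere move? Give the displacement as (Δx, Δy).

(1.7, -0.6)

From the two frames, the green sphere sits at roughly (8.3, 2.7) before and (10.0, 2.1) after.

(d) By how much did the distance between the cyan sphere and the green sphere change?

-0.9

The distance was about 8.1 in the first image and 7.2 in the second, so they moved 0.9 units closer together.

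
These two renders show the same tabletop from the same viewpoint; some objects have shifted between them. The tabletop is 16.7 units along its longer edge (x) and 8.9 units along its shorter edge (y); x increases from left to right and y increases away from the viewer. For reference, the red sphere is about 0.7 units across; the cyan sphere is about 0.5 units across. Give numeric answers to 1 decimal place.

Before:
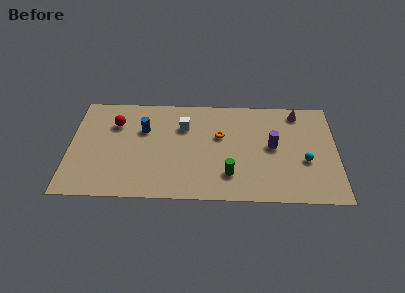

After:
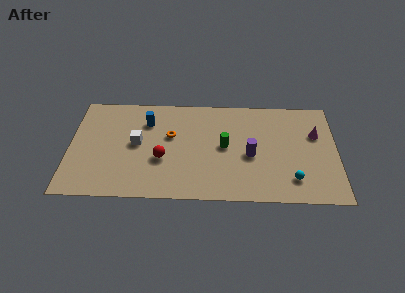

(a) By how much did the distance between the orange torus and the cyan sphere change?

+2.7

They were about 5.7 units apart before and 8.4 after — 2.7 units further apart.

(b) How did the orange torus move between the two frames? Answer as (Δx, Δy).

(-3.1, -0.1)

From the two frames, the orange torus sits at roughly (9.4, 5.5) before and (6.3, 5.4) after.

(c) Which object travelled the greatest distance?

the red sphere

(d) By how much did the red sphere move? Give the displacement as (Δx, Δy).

(3.0, -3.0)

The red sphere was at about (2.8, 6.4) and moved to about (5.8, 3.4).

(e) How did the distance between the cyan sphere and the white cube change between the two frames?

+2.0

The distance was about 8.1 in the first image and 10.1 in the second, so they moved 2.0 units further apart.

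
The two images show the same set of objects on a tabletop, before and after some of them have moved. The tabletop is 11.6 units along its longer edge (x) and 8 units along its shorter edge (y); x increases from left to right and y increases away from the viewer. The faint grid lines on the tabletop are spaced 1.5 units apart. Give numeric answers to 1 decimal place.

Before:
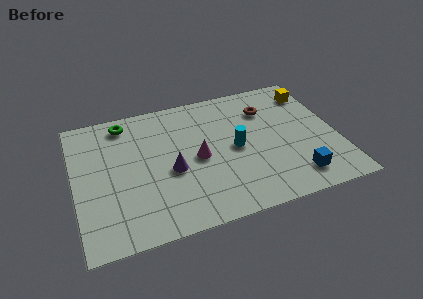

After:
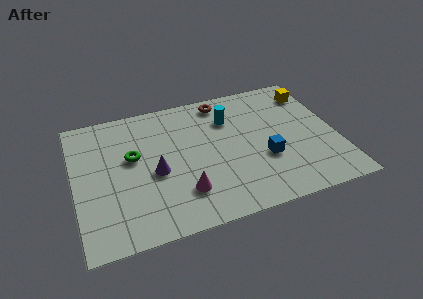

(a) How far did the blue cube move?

1.9

From (9.5, 1.4) to (8.3, 2.9), the blue cube covered √(1.2² + 1.5²) ≈ 1.9 units.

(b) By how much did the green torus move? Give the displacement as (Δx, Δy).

(0.2, -2.2)

From the two frames, the green torus sits at roughly (2.4, 6.9) before and (2.6, 4.7) after.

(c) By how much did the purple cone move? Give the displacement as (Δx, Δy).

(-0.7, 0.1)

The purple cone started near (4.2, 3.4) and ended near (3.5, 3.5).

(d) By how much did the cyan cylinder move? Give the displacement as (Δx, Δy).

(-0.1, 1.9)

From the two frames, the cyan cylinder sits at roughly (7.1, 3.9) before and (7.0, 5.8) after.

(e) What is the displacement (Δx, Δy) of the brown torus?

(-1.9, 1.1)

From the two frames, the brown torus sits at roughly (8.7, 5.9) before and (6.8, 7.0) after.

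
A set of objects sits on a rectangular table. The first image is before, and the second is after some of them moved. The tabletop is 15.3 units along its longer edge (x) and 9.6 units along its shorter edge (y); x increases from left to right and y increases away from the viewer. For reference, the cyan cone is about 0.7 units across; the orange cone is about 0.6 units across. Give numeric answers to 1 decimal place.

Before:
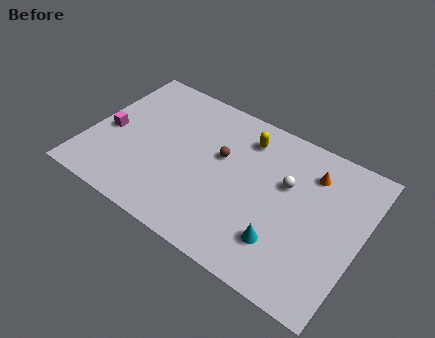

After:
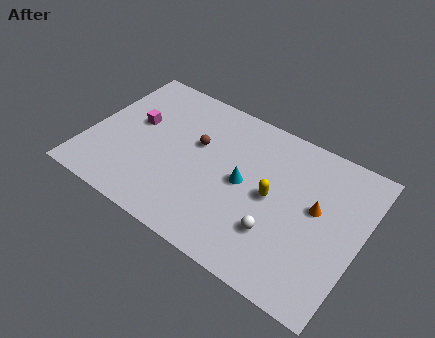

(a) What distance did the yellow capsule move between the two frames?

3.5

The yellow capsule moved from about (8.4, 7.7) to (10.4, 4.8), a distance of √(2.0² + 2.9²) ≈ 3.5.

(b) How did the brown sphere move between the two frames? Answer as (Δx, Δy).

(-1.4, 0.1)

The brown sphere was at about (7.3, 5.8) and moved to about (5.9, 5.9).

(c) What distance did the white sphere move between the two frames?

3.2

From (11.0, 6.0) to (11.0, 2.8), the white sphere covered √(0.0² + 3.2²) ≈ 3.2 units.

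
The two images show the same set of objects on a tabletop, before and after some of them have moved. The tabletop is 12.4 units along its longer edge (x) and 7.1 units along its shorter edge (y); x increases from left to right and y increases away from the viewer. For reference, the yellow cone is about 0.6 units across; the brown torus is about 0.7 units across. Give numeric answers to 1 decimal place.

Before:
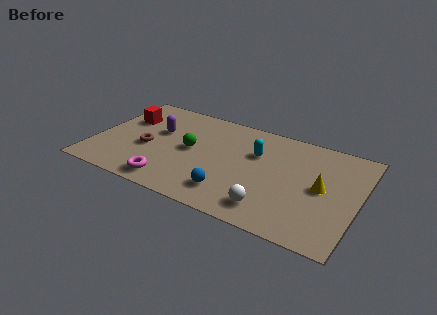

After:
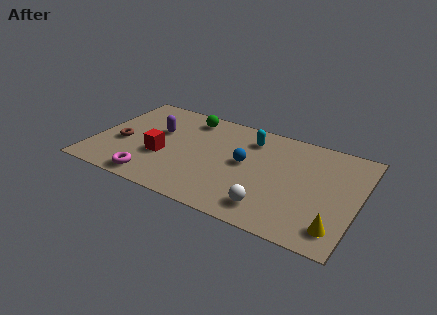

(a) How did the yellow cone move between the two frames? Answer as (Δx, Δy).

(0.9, -2.3)

The yellow cone started near (10.7, 3.6) and ended near (11.6, 1.3).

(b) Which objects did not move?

the white sphere and the purple capsule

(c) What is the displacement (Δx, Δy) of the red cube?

(2.1, -2.1)

The red cube started near (1.2, 4.8) and ended near (3.3, 2.7).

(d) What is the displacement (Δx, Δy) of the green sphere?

(-0.4, 2.3)

The green sphere started near (4.5, 3.7) and ended near (4.1, 6.0).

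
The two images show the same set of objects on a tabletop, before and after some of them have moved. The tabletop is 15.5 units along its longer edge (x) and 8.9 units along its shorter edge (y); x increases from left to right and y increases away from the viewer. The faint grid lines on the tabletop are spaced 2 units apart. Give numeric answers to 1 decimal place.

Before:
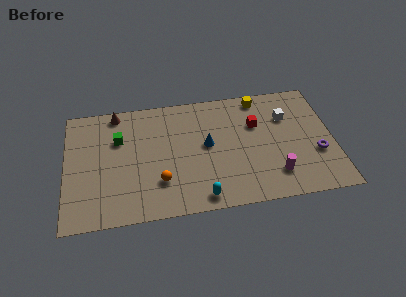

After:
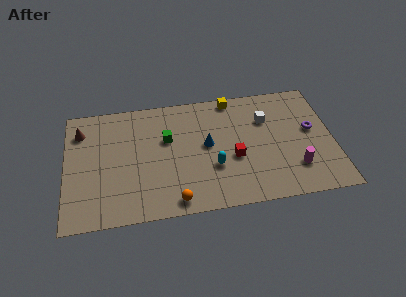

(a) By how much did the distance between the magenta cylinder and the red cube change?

-0.3

The distance was about 4.0 in the first image and 3.7 in the second, so they moved 0.3 units closer together.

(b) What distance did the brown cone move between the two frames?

2.4

From (3.0, 8.0) to (0.9, 6.9), the brown cone covered √(2.1² + 1.1²) ≈ 2.4 units.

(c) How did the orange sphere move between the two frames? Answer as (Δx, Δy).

(0.8, -1.5)

From the two frames, the orange sphere sits at roughly (5.4, 2.5) before and (6.2, 1.0) after.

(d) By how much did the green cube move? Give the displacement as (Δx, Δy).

(2.8, -0.4)

The green cube started near (3.1, 6.0) and ended near (5.9, 5.6).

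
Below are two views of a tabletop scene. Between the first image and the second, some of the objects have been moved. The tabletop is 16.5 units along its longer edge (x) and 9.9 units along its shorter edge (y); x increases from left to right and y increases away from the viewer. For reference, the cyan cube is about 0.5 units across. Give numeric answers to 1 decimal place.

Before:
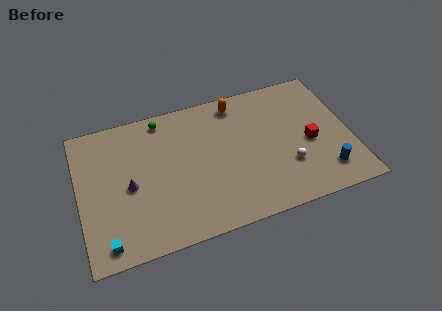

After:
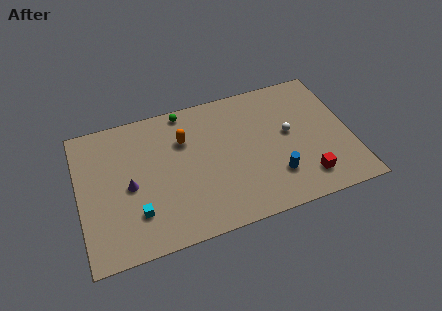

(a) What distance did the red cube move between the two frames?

2.5

From (14.0, 4.4) to (13.5, 1.9), the red cube covered √(0.5² + 2.5²) ≈ 2.5 units.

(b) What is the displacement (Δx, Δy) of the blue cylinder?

(-3.0, 0.6)

The blue cylinder started near (14.7, 2.0) and ended near (11.7, 2.6).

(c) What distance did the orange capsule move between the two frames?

3.8

The orange capsule was near (9.9, 8.6) before and (6.5, 6.9) after, so it travelled √(3.4² + 1.7²) ≈ 3.8 units.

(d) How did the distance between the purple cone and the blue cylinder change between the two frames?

-3.1

They were about 12.0 units apart before and 8.9 after — 3.1 units closer together.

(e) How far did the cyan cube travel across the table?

2.4

From (1.4, 1.2) to (3.3, 2.6), the cyan cube covered √(1.9² + 1.4²) ≈ 2.4 units.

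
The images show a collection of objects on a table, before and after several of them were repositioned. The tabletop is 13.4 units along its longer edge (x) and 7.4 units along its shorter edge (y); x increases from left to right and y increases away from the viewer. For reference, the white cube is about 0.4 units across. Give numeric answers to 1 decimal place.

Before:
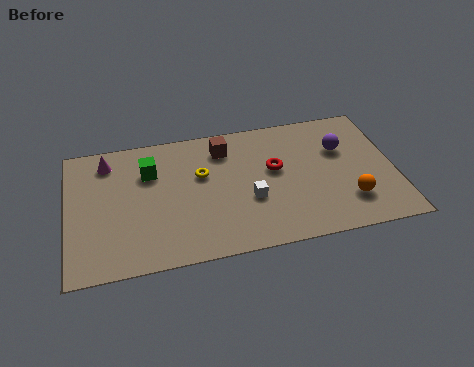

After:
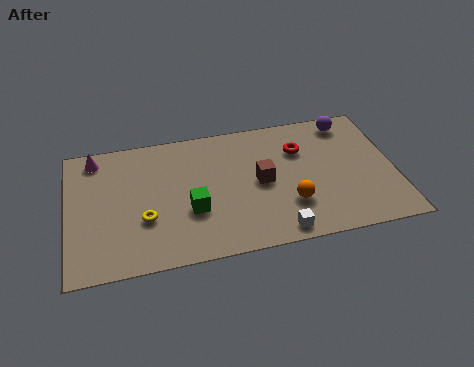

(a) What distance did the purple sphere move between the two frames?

1.6

The purple sphere moved from about (11.3, 4.9) to (11.7, 6.4), a distance of √(0.4² + 1.5²) ≈ 1.6.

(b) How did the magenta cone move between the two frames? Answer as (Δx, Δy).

(-0.5, 0.3)

From the two frames, the magenta cone sits at roughly (1.7, 6.1) before and (1.2, 6.4) after.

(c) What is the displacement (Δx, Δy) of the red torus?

(1.1, 0.9)

The red torus started near (8.5, 4.3) and ended near (9.6, 5.2).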